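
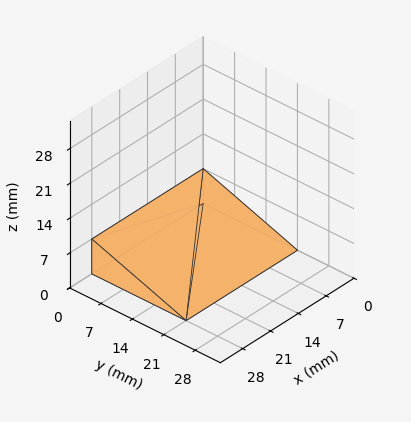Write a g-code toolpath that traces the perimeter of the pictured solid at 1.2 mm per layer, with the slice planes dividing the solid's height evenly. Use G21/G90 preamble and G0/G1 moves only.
Reading the render: the shape is a wedge (ramp): 28 × 21 mm base, rising to 7 mm along the y=0 edge and sloping linearly to z=0 at y=21 (dimensions read to the nearest mm from the axis ticks). For the g-code, the solid's height is divided into equal slices at the stated Δz and each level perimeter traced with G1 moves after a G0 lift.

; perimeter-only toolpath
G21 ; units = mm
G90 ; absolute positioning
G28 ; home
; layer 1
G0 Z1.2
G0 X0.0 Y0.0
G1 X28.0 Y0.0
G1 X28.0 Y17.5
G1 X0.0 Y17.5
G1 X0.0 Y0.0
; layer 2
G0 Z2.3
G0 X0.0 Y0.0
G1 X28.0 Y0.0
G1 X28.0 Y14.0
G1 X0.0 Y14.0
G1 X0.0 Y0.0
; layer 3
G0 Z3.5
G0 X0.0 Y0.0
G1 X28.0 Y0.0
G1 X28.0 Y10.5
G1 X0.0 Y10.5
G1 X0.0 Y0.0
; layer 4
G0 Z4.7
G0 X0.0 Y0.0
G1 X28.0 Y0.0
G1 X28.0 Y7.0
G1 X0.0 Y7.0
G1 X0.0 Y0.0
; layer 5
G0 Z5.8
G0 X0.0 Y0.0
G1 X28.0 Y0.0
G1 X28.0 Y3.5
G1 X0.0 Y3.5
G1 X0.0 Y0.0
M2 ; end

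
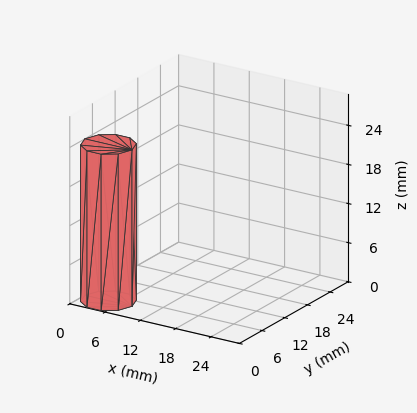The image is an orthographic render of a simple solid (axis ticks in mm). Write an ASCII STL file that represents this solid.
Reading the render: the shape is a regular 10-sided prism (a cylinder approximated with 10 flat sides), circumscribed radius ≈ 4 mm, height ≈ 24 mm (dimensions read to the nearest mm from the axis ticks). For the STL, each face is triangulated and given an outward normal.

solid part
  facet normal 0.0000 0.0000 -1.0000
    outer loop
      vertex 5.2 7.8 0.0
      vertex 7.2 6.4 0.0
      vertex 8.0 4.0 0.0
    endloop
  endfacet
  facet normal 0.0000 0.0000 -1.0000
    outer loop
      vertex 2.8 7.8 0.0
      vertex 5.2 7.8 0.0
      vertex 8.0 4.0 0.0
    endloop
  endfacet
  facet normal 0.0000 0.0000 -1.0000
    outer loop
      vertex 0.8 6.4 0.0
      vertex 2.8 7.8 0.0
      vertex 8.0 4.0 0.0
    endloop
  endfacet
  facet normal 0.0000 0.0000 -1.0000
    outer loop
      vertex 0.0 4.0 0.0
      vertex 0.8 6.4 0.0
      vertex 8.0 4.0 0.0
    endloop
  endfacet
  facet normal 0.0000 0.0000 -1.0000
    outer loop
      vertex 0.8 1.6 0.0
      vertex 0.0 4.0 0.0
      vertex 8.0 4.0 0.0
    endloop
  endfacet
  facet normal 0.0000 0.0000 -1.0000
    outer loop
      vertex 2.8 0.2 0.0
      vertex 0.8 1.6 0.0
      vertex 8.0 4.0 0.0
    endloop
  endfacet
  facet normal 0.0000 0.0000 -1.0000
    outer loop
      vertex 5.2 0.2 0.0
      vertex 2.8 0.2 0.0
      vertex 8.0 4.0 0.0
    endloop
  endfacet
  facet normal 0.0000 0.0000 -1.0000
    outer loop
      vertex 7.2 1.6 0.0
      vertex 5.2 0.2 0.0
      vertex 8.0 4.0 0.0
    endloop
  endfacet
  facet normal 0.0000 0.0000 1.0000
    outer loop
      vertex 8.0 4.0 24.0
      vertex 7.2 6.4 24.0
      vertex 5.2 7.8 24.0
    endloop
  endfacet
  facet normal 0.0000 0.0000 1.0000
    outer loop
      vertex 8.0 4.0 24.0
      vertex 5.2 7.8 24.0
      vertex 2.8 7.8 24.0
    endloop
  endfacet
  facet normal 0.0000 0.0000 1.0000
    outer loop
      vertex 8.0 4.0 24.0
      vertex 2.8 7.8 24.0
      vertex 0.8 6.4 24.0
    endloop
  endfacet
  facet normal 0.0000 0.0000 1.0000
    outer loop
      vertex 8.0 4.0 24.0
      vertex 0.8 6.4 24.0
      vertex 0.0 4.0 24.0
    endloop
  endfacet
  facet normal 0.0000 0.0000 1.0000
    outer loop
      vertex 8.0 4.0 24.0
      vertex 0.0 4.0 24.0
      vertex 0.8 1.6 24.0
    endloop
  endfacet
  facet normal 0.0000 0.0000 1.0000
    outer loop
      vertex 8.0 4.0 24.0
      vertex 0.8 1.6 24.0
      vertex 2.8 0.2 24.0
    endloop
  endfacet
  facet normal 0.0000 0.0000 1.0000
    outer loop
      vertex 8.0 4.0 24.0
      vertex 2.8 0.2 24.0
      vertex 5.2 0.2 24.0
    endloop
  endfacet
  facet normal 0.0000 0.0000 1.0000
    outer loop
      vertex 8.0 4.0 24.0
      vertex 5.2 0.2 24.0
      vertex 7.2 1.6 24.0
    endloop
  endfacet
  facet normal 0.9487 0.3162 0.0000
    outer loop
      vertex 8.0 4.0 0.0
      vertex 7.2 6.4 0.0
      vertex 7.2 6.4 24.0
    endloop
  endfacet
  facet normal 0.9487 0.3162 0.0000
    outer loop
      vertex 8.0 4.0 0.0
      vertex 7.2 6.4 24.0
      vertex 8.0 4.0 24.0
    endloop
  endfacet
  facet normal 0.5735 0.8192 0.0000
    outer loop
      vertex 7.2 6.4 0.0
      vertex 5.2 7.8 0.0
      vertex 5.2 7.8 24.0
    endloop
  endfacet
  facet normal 0.5735 0.8192 0.0000
    outer loop
      vertex 7.2 6.4 0.0
      vertex 5.2 7.8 24.0
      vertex 7.2 6.4 24.0
    endloop
  endfacet
  facet normal 0.0000 1.0000 0.0000
    outer loop
      vertex 5.2 7.8 0.0
      vertex 2.8 7.8 0.0
      vertex 2.8 7.8 24.0
    endloop
  endfacet
  facet normal 0.0000 1.0000 0.0000
    outer loop
      vertex 5.2 7.8 0.0
      vertex 2.8 7.8 24.0
      vertex 5.2 7.8 24.0
    endloop
  endfacet
  facet normal -0.5735 0.8192 0.0000
    outer loop
      vertex 2.8 7.8 0.0
      vertex 0.8 6.4 0.0
      vertex 0.8 6.4 24.0
    endloop
  endfacet
  facet normal -0.5735 0.8192 0.0000
    outer loop
      vertex 2.8 7.8 0.0
      vertex 0.8 6.4 24.0
      vertex 2.8 7.8 24.0
    endloop
  endfacet
  facet normal -0.9487 0.3162 0.0000
    outer loop
      vertex 0.8 6.4 0.0
      vertex 0.0 4.0 0.0
      vertex 0.0 4.0 24.0
    endloop
  endfacet
  facet normal -0.9487 0.3162 0.0000
    outer loop
      vertex 0.8 6.4 0.0
      vertex 0.0 4.0 24.0
      vertex 0.8 6.4 24.0
    endloop
  endfacet
  facet normal -0.9487 -0.3162 0.0000
    outer loop
      vertex 0.0 4.0 0.0
      vertex 0.8 1.6 0.0
      vertex 0.8 1.6 24.0
    endloop
  endfacet
  facet normal -0.9487 -0.3162 0.0000
    outer loop
      vertex 0.0 4.0 0.0
      vertex 0.8 1.6 24.0
      vertex 0.0 4.0 24.0
    endloop
  endfacet
  facet normal -0.5735 -0.8192 0.0000
    outer loop
      vertex 0.8 1.6 0.0
      vertex 2.8 0.2 0.0
      vertex 2.8 0.2 24.0
    endloop
  endfacet
  facet normal -0.5735 -0.8192 0.0000
    outer loop
      vertex 0.8 1.6 0.0
      vertex 2.8 0.2 24.0
      vertex 0.8 1.6 24.0
    endloop
  endfacet
  facet normal 0.0000 -1.0000 0.0000
    outer loop
      vertex 2.8 0.2 0.0
      vertex 5.2 0.2 0.0
      vertex 5.2 0.2 24.0
    endloop
  endfacet
  facet normal 0.0000 -1.0000 0.0000
    outer loop
      vertex 2.8 0.2 0.0
      vertex 5.2 0.2 24.0
      vertex 2.8 0.2 24.0
    endloop
  endfacet
  facet normal 0.5735 -0.8192 0.0000
    outer loop
      vertex 5.2 0.2 0.0
      vertex 7.2 1.6 0.0
      vertex 7.2 1.6 24.0
    endloop
  endfacet
  facet normal 0.5735 -0.8192 0.0000
    outer loop
      vertex 5.2 0.2 0.0
      vertex 7.2 1.6 24.0
      vertex 5.2 0.2 24.0
    endloop
  endfacet
  facet normal 0.9487 -0.3162 0.0000
    outer loop
      vertex 7.2 1.6 0.0
      vertex 8.0 4.0 0.0
      vertex 8.0 4.0 24.0
    endloop
  endfacet
  facet normal 0.9487 -0.3162 0.0000
    outer loop
      vertex 7.2 1.6 0.0
      vertex 8.0 4.0 24.0
      vertex 7.2 1.6 24.0
    endloop
  endfacet
endsolid part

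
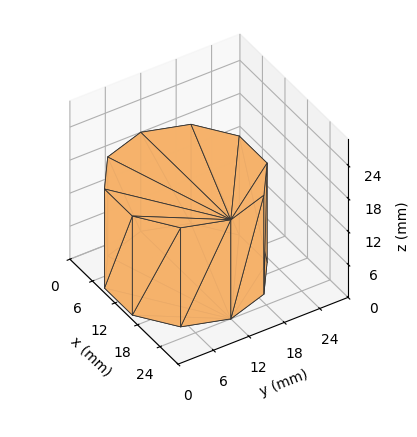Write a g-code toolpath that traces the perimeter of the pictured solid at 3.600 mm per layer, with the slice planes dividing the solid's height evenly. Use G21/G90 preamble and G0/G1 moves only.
Reading the render: the shape is a regular 10-sided prism (a cylinder approximated with 10 flat sides), circumscribed radius ≈ 12 mm, height ≈ 18 mm (dimensions read to the nearest mm from the axis ticks). For the g-code, the solid's height is divided into equal slices at the stated Δz and each level perimeter traced with G1 moves after a G0 lift.

; perimeter-only toolpath
G21 ; units = mm
G90 ; absolute positioning
G28 ; home
; layer 1
G0 Z3.600
G0 X24.000 Y12.000
G1 X21.708 Y19.053
G1 X15.708 Y23.413
G1 X8.292 Y23.413
G1 X2.292 Y19.053
G1 X0.000 Y12.000
G1 X2.292 Y4.947
G1 X8.292 Y0.587
G1 X15.708 Y0.587
G1 X21.708 Y4.947
G1 X24.000 Y12.000
; layer 2
G0 Z7.200
G0 X24.000 Y12.000
G1 X21.708 Y19.053
G1 X15.708 Y23.413
G1 X8.292 Y23.413
G1 X2.292 Y19.053
G1 X0.000 Y12.000
G1 X2.292 Y4.947
G1 X8.292 Y0.587
G1 X15.708 Y0.587
G1 X21.708 Y4.947
G1 X24.000 Y12.000
; layer 3
G0 Z10.800
G0 X24.000 Y12.000
G1 X21.708 Y19.053
G1 X15.708 Y23.413
G1 X8.292 Y23.413
G1 X2.292 Y19.053
G1 X0.000 Y12.000
G1 X2.292 Y4.947
G1 X8.292 Y0.587
G1 X15.708 Y0.587
G1 X21.708 Y4.947
G1 X24.000 Y12.000
; layer 4
G0 Z14.400
G0 X24.000 Y12.000
G1 X21.708 Y19.053
G1 X15.708 Y23.413
G1 X8.292 Y23.413
G1 X2.292 Y19.053
G1 X0.000 Y12.000
G1 X2.292 Y4.947
G1 X8.292 Y0.587
G1 X15.708 Y0.587
G1 X21.708 Y4.947
G1 X24.000 Y12.000
; layer 5
G0 Z18.000
G0 X24.000 Y12.000
G1 X21.708 Y19.053
G1 X15.708 Y23.413
G1 X8.292 Y23.413
G1 X2.292 Y19.053
G1 X0.000 Y12.000
G1 X2.292 Y4.947
G1 X8.292 Y0.587
G1 X15.708 Y0.587
G1 X21.708 Y4.947
G1 X24.000 Y12.000
M2 ; end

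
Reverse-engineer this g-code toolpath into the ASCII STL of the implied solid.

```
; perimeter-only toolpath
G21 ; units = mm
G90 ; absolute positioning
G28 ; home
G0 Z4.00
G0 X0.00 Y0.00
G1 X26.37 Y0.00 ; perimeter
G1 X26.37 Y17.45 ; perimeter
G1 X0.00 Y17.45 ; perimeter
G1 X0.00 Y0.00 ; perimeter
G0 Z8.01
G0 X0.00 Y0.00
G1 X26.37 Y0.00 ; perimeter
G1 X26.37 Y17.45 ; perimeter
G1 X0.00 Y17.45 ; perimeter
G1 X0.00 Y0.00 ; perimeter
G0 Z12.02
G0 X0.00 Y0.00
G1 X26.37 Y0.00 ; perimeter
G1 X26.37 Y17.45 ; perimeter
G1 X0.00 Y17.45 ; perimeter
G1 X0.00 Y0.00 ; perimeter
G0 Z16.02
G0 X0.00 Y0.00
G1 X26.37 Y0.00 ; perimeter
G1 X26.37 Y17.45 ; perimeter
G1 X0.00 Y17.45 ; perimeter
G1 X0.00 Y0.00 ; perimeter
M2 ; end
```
solid part
  facet normal 0.0000 0.0000 -1.0000
    outer loop
      vertex 26.37 17.45 0.00
      vertex 26.37 0.00 0.00
      vertex 0.00 0.00 0.00
    endloop
  endfacet
  facet normal 0.0000 0.0000 -1.0000
    outer loop
      vertex 0.00 17.45 0.00
      vertex 26.37 17.45 0.00
      vertex 0.00 0.00 0.00
    endloop
  endfacet
  facet normal 0.0000 0.0000 1.0000
    outer loop
      vertex 0.00 0.00 16.02
      vertex 26.37 0.00 16.02
      vertex 26.37 17.45 16.02
    endloop
  endfacet
  facet normal 0.0000 0.0000 1.0000
    outer loop
      vertex 0.00 0.00 16.02
      vertex 26.37 17.45 16.02
      vertex 0.00 17.45 16.02
    endloop
  endfacet
  facet normal 0.0000 -1.0000 0.0000
    outer loop
      vertex 0.00 0.00 0.00
      vertex 26.37 0.00 0.00
      vertex 26.37 0.00 16.02
    endloop
  endfacet
  facet normal 0.0000 -1.0000 0.0000
    outer loop
      vertex 0.00 0.00 0.00
      vertex 26.37 0.00 16.02
      vertex 0.00 0.00 16.02
    endloop
  endfacet
  facet normal 0.0000 1.0000 0.0000
    outer loop
      vertex 26.37 17.45 16.02
      vertex 26.37 17.45 0.00
      vertex 0.00 17.45 0.00
    endloop
  endfacet
  facet normal 0.0000 1.0000 0.0000
    outer loop
      vertex 0.00 17.45 16.02
      vertex 26.37 17.45 16.02
      vertex 0.00 17.45 0.00
    endloop
  endfacet
  facet normal -1.0000 0.0000 0.0000
    outer loop
      vertex 0.00 17.45 16.02
      vertex 0.00 17.45 0.00
      vertex 0.00 0.00 0.00
    endloop
  endfacet
  facet normal -1.0000 0.0000 0.0000
    outer loop
      vertex 0.00 0.00 16.02
      vertex 0.00 17.45 16.02
      vertex 0.00 0.00 0.00
    endloop
  endfacet
  facet normal 1.0000 0.0000 0.0000
    outer loop
      vertex 26.37 0.00 0.00
      vertex 26.37 17.45 0.00
      vertex 26.37 17.45 16.02
    endloop
  endfacet
  facet normal 1.0000 0.0000 0.0000
    outer loop
      vertex 26.37 0.00 0.00
      vertex 26.37 17.45 16.02
      vertex 26.37 0.00 16.02
    endloop
  endfacet
endsolid part

The G0 Z moves step by Δz≈4.00 mm. Every layer's G1 loop is the same polygon, so the solid is a straight extrusion of it from z=0 to z≈16. Closing with flat bottom and top caps and triangulating gives 12 facets — a rectangular box, roughly 26.4 × 17.4 mm footprint and 16 mm tall.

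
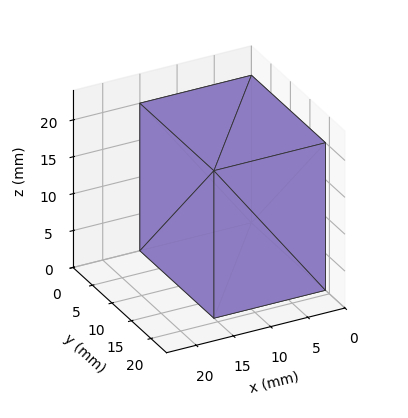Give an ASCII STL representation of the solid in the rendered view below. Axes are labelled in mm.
Reading the render: the shape is a rectangular box, roughly 15 × 19 mm footprint and 20 mm tall (dimensions read to the nearest mm from the axis ticks). For the STL, each face is triangulated and given an outward normal.

solid part
  facet normal 0.0000 0.0000 -1.0000
    outer loop
      vertex 15.000 19.000 0.000
      vertex 15.000 0.000 0.000
      vertex 0.000 0.000 0.000
    endloop
  endfacet
  facet normal 0.0000 0.0000 -1.0000
    outer loop
      vertex 0.000 19.000 0.000
      vertex 15.000 19.000 0.000
      vertex 0.000 0.000 0.000
    endloop
  endfacet
  facet normal 0.0000 0.0000 1.0000
    outer loop
      vertex 0.000 0.000 20.000
      vertex 15.000 0.000 20.000
      vertex 15.000 19.000 20.000
    endloop
  endfacet
  facet normal 0.0000 0.0000 1.0000
    outer loop
      vertex 0.000 0.000 20.000
      vertex 15.000 19.000 20.000
      vertex 0.000 19.000 20.000
    endloop
  endfacet
  facet normal 0.0000 -1.0000 0.0000
    outer loop
      vertex 0.000 0.000 0.000
      vertex 15.000 0.000 0.000
      vertex 15.000 0.000 20.000
    endloop
  endfacet
  facet normal 0.0000 -1.0000 0.0000
    outer loop
      vertex 0.000 0.000 0.000
      vertex 15.000 0.000 20.000
      vertex 0.000 0.000 20.000
    endloop
  endfacet
  facet normal 0.0000 1.0000 0.0000
    outer loop
      vertex 15.000 19.000 20.000
      vertex 15.000 19.000 0.000
      vertex 0.000 19.000 0.000
    endloop
  endfacet
  facet normal 0.0000 1.0000 0.0000
    outer loop
      vertex 0.000 19.000 20.000
      vertex 15.000 19.000 20.000
      vertex 0.000 19.000 0.000
    endloop
  endfacet
  facet normal -1.0000 0.0000 0.0000
    outer loop
      vertex 0.000 19.000 20.000
      vertex 0.000 19.000 0.000
      vertex 0.000 0.000 0.000
    endloop
  endfacet
  facet normal -1.0000 0.0000 0.0000
    outer loop
      vertex 0.000 0.000 20.000
      vertex 0.000 19.000 20.000
      vertex 0.000 0.000 0.000
    endloop
  endfacet
  facet normal 1.0000 0.0000 0.0000
    outer loop
      vertex 15.000 0.000 0.000
      vertex 15.000 19.000 0.000
      vertex 15.000 19.000 20.000
    endloop
  endfacet
  facet normal 1.0000 0.0000 0.0000
    outer loop
      vertex 15.000 0.000 0.000
      vertex 15.000 19.000 20.000
      vertex 15.000 0.000 20.000
    endloop
  endfacet
endsolid part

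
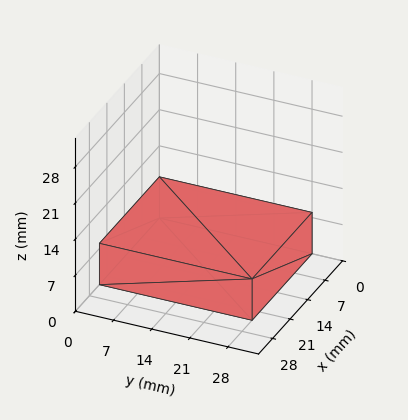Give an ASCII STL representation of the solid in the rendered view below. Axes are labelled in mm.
Reading the render: the shape is a rectangular box, roughly 24 × 28 mm footprint and 8 mm tall (dimensions read to the nearest mm from the axis ticks). For the STL, each face is triangulated and given an outward normal.

solid part
  facet normal 0.0000 0.0000 -1.0000
    outer loop
      vertex 24.00 28.00 0.00
      vertex 24.00 0.00 0.00
      vertex 0.00 0.00 0.00
    endloop
  endfacet
  facet normal 0.0000 0.0000 -1.0000
    outer loop
      vertex 0.00 28.00 0.00
      vertex 24.00 28.00 0.00
      vertex 0.00 0.00 0.00
    endloop
  endfacet
  facet normal 0.0000 0.0000 1.0000
    outer loop
      vertex 0.00 0.00 8.00
      vertex 24.00 0.00 8.00
      vertex 24.00 28.00 8.00
    endloop
  endfacet
  facet normal 0.0000 0.0000 1.0000
    outer loop
      vertex 0.00 0.00 8.00
      vertex 24.00 28.00 8.00
      vertex 0.00 28.00 8.00
    endloop
  endfacet
  facet normal 0.0000 -1.0000 0.0000
    outer loop
      vertex 0.00 0.00 0.00
      vertex 24.00 0.00 0.00
      vertex 24.00 0.00 8.00
    endloop
  endfacet
  facet normal 0.0000 -1.0000 0.0000
    outer loop
      vertex 0.00 0.00 0.00
      vertex 24.00 0.00 8.00
      vertex 0.00 0.00 8.00
    endloop
  endfacet
  facet normal 0.0000 1.0000 0.0000
    outer loop
      vertex 24.00 28.00 8.00
      vertex 24.00 28.00 0.00
      vertex 0.00 28.00 0.00
    endloop
  endfacet
  facet normal 0.0000 1.0000 0.0000
    outer loop
      vertex 0.00 28.00 8.00
      vertex 24.00 28.00 8.00
      vertex 0.00 28.00 0.00
    endloop
  endfacet
  facet normal -1.0000 0.0000 0.0000
    outer loop
      vertex 0.00 28.00 8.00
      vertex 0.00 28.00 0.00
      vertex 0.00 0.00 0.00
    endloop
  endfacet
  facet normal -1.0000 0.0000 0.0000
    outer loop
      vertex 0.00 0.00 8.00
      vertex 0.00 28.00 8.00
      vertex 0.00 0.00 0.00
    endloop
  endfacet
  facet normal 1.0000 0.0000 0.0000
    outer loop
      vertex 24.00 0.00 0.00
      vertex 24.00 28.00 0.00
      vertex 24.00 28.00 8.00
    endloop
  endfacet
  facet normal 1.0000 0.0000 0.0000
    outer loop
      vertex 24.00 0.00 0.00
      vertex 24.00 28.00 8.00
      vertex 24.00 0.00 8.00
    endloop
  endfacet
endsolid part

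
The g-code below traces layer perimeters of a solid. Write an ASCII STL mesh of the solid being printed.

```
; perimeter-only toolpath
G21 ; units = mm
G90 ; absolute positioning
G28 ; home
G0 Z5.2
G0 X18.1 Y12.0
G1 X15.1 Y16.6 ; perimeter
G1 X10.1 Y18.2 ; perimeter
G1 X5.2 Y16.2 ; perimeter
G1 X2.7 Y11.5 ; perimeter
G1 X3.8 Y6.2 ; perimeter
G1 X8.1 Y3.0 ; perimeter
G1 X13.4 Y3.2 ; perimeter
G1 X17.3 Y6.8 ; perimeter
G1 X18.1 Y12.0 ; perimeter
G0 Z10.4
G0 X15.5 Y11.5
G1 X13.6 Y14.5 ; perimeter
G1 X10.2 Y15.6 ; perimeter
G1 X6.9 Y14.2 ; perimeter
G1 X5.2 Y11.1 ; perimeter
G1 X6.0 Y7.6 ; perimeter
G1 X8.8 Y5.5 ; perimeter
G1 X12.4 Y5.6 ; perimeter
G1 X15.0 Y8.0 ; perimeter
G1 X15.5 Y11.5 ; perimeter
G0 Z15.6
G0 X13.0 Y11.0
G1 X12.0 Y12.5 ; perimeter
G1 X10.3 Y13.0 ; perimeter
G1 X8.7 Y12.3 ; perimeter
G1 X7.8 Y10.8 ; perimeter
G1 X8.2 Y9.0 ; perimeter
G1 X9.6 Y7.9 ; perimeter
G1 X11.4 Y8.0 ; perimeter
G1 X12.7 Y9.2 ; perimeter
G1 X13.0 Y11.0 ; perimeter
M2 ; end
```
solid part
  facet normal 0.0000 0.0000 -1.0000
    outer loop
      vertex 10.0 20.8 0.0
      vertex 16.7 18.6 0.0
      vertex 20.6 12.6 0.0
    endloop
  endfacet
  facet normal 0.0000 0.0000 -1.0000
    outer loop
      vertex 3.4 18.1 0.0
      vertex 10.0 20.8 0.0
      vertex 20.6 12.6 0.0
    endloop
  endfacet
  facet normal 0.0000 0.0000 -1.0000
    outer loop
      vertex 0.1 11.8 0.0
      vertex 3.4 18.1 0.0
      vertex 20.6 12.6 0.0
    endloop
  endfacet
  facet normal 0.0000 0.0000 -1.0000
    outer loop
      vertex 1.6 4.8 0.0
      vertex 0.1 11.8 0.0
      vertex 20.6 12.6 0.0
    endloop
  endfacet
  facet normal 0.0000 0.0000 -1.0000
    outer loop
      vertex 7.3 0.5 0.0
      vertex 1.6 4.8 0.0
      vertex 20.6 12.6 0.0
    endloop
  endfacet
  facet normal 0.0000 0.0000 -1.0000
    outer loop
      vertex 14.4 0.8 0.0
      vertex 7.3 0.5 0.0
      vertex 20.6 12.6 0.0
    endloop
  endfacet
  facet normal 0.0000 0.0000 -1.0000
    outer loop
      vertex 19.6 5.6 0.0
      vertex 14.4 0.8 0.0
      vertex 20.6 12.6 0.0
    endloop
  endfacet
  facet normal 0.7592 0.4935 0.4245
    outer loop
      vertex 20.6 12.6 0.0
      vertex 16.7 18.6 0.0
      vertex 10.4 10.4 20.8
    endloop
  endfacet
  facet normal 0.2824 0.8602 0.4247
    outer loop
      vertex 16.7 18.6 0.0
      vertex 10.0 20.8 0.0
      vertex 10.4 10.4 20.8
    endloop
  endfacet
  facet normal -0.3427 0.8376 0.4254
    outer loop
      vertex 10.0 20.8 0.0
      vertex 3.4 18.1 0.0
      vertex 10.4 10.4 20.8
    endloop
  endfacet
  facet normal -0.8017 0.4200 0.4253
    outer loop
      vertex 3.4 18.1 0.0
      vertex 0.1 11.8 0.0
      vertex 10.4 10.4 20.8
    endloop
  endfacet
  facet normal -0.8849 -0.1896 0.4254
    outer loop
      vertex 0.1 11.8 0.0
      vertex 1.6 4.8 0.0
      vertex 10.4 10.4 20.8
    endloop
  endfacet
  facet normal -0.5451 -0.7226 0.4252
    outer loop
      vertex 1.6 4.8 0.0
      vertex 7.3 0.5 0.0
      vertex 10.4 10.4 20.8
    endloop
  endfacet
  facet normal 0.0382 -0.9045 0.4248
    outer loop
      vertex 7.3 0.5 0.0
      vertex 14.4 0.8 0.0
      vertex 10.4 10.4 20.8
    endloop
  endfacet
  facet normal 0.6140 -0.6651 0.4250
    outer loop
      vertex 14.4 0.8 0.0
      vertex 19.6 5.6 0.0
      vertex 10.4 10.4 20.8
    endloop
  endfacet
  facet normal 0.8958 -0.1280 0.4257
    outer loop
      vertex 19.6 5.6 0.0
      vertex 20.6 12.6 0.0
      vertex 10.4 10.4 20.8
    endloop
  endfacet
endsolid part

The G0 Z moves step by Δz≈5.2 mm. The G1 loops shrink linearly with z, so the solid tapers from its base footprint up to z≈20.8. Closing with a flat bottom cap and the tapered top and triangulating gives 16 facets — a regular 9-sided pyramid, base circumscribed radius ≈ 10.4 mm, apex at z ≈ 20.8 mm.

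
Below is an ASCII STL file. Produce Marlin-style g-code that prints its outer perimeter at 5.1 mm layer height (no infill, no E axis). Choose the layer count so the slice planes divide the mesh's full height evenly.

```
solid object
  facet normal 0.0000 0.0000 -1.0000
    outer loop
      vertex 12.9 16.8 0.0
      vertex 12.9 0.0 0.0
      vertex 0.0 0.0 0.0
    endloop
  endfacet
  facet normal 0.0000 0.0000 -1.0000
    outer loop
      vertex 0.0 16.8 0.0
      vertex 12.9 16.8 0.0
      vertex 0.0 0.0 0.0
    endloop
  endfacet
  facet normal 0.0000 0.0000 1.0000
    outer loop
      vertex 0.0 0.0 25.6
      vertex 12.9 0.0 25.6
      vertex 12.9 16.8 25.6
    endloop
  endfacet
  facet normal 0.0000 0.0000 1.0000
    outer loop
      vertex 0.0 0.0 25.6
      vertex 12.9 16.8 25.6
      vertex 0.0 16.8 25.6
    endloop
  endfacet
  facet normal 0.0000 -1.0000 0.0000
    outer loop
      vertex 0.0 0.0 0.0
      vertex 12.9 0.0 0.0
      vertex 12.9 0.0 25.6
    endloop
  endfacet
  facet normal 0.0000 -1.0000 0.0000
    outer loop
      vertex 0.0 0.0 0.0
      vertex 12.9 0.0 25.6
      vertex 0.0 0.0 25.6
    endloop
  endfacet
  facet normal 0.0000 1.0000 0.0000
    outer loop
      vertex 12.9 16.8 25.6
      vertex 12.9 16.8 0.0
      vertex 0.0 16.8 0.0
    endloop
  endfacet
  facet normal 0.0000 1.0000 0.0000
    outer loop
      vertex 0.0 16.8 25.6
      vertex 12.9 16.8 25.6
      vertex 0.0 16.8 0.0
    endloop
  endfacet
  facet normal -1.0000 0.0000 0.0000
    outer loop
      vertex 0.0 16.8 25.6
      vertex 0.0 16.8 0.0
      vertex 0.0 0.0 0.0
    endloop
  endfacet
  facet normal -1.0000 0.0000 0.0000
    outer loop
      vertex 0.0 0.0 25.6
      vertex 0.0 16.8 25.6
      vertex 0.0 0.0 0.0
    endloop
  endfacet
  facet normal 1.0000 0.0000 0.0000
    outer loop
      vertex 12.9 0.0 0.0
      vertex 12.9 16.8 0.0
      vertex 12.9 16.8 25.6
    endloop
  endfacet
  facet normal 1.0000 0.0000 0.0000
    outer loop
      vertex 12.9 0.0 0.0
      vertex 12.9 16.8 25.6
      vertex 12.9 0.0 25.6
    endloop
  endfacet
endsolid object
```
; perimeter-only toolpath
G21 ; units = mm
G90 ; absolute positioning
G28 ; home
; layer 1
G0 Z5.1
G0 X0.0 Y0.0
G1 X12.9 Y0.0
G1 X12.9 Y16.8
G1 X0.0 Y16.8
G1 X0.0 Y0.0
; layer 2
G0 Z10.2
G0 X0.0 Y0.0
G1 X12.9 Y0.0
G1 X12.9 Y16.8
G1 X0.0 Y16.8
G1 X0.0 Y0.0
; layer 3
G0 Z15.4
G0 X0.0 Y0.0
G1 X12.9 Y0.0
G1 X12.9 Y16.8
G1 X0.0 Y16.8
G1 X0.0 Y0.0
; layer 4
G0 Z20.5
G0 X0.0 Y0.0
G1 X12.9 Y0.0
G1 X12.9 Y16.8
G1 X0.0 Y16.8
G1 X0.0 Y0.0
; layer 5
G0 Z25.6
G0 X0.0 Y0.0
G1 X12.9 Y0.0
G1 X12.9 Y16.8
G1 X0.0 Y16.8
G1 X0.0 Y0.0
M2 ; end

The solid is a rectangular box, roughly 12.9 × 16.8 mm footprint and 25.6 mm tall. Slicing at Δz = 5.1 mm — 5 equal slices spanning the solid's height, so layer i sits at z = i·h/5 — gives 5 non-empty perimeters. Each is a 4-segment closed polygon; G0 lifts to the layer z and rapids to the start vertex, then G1 traces the edges.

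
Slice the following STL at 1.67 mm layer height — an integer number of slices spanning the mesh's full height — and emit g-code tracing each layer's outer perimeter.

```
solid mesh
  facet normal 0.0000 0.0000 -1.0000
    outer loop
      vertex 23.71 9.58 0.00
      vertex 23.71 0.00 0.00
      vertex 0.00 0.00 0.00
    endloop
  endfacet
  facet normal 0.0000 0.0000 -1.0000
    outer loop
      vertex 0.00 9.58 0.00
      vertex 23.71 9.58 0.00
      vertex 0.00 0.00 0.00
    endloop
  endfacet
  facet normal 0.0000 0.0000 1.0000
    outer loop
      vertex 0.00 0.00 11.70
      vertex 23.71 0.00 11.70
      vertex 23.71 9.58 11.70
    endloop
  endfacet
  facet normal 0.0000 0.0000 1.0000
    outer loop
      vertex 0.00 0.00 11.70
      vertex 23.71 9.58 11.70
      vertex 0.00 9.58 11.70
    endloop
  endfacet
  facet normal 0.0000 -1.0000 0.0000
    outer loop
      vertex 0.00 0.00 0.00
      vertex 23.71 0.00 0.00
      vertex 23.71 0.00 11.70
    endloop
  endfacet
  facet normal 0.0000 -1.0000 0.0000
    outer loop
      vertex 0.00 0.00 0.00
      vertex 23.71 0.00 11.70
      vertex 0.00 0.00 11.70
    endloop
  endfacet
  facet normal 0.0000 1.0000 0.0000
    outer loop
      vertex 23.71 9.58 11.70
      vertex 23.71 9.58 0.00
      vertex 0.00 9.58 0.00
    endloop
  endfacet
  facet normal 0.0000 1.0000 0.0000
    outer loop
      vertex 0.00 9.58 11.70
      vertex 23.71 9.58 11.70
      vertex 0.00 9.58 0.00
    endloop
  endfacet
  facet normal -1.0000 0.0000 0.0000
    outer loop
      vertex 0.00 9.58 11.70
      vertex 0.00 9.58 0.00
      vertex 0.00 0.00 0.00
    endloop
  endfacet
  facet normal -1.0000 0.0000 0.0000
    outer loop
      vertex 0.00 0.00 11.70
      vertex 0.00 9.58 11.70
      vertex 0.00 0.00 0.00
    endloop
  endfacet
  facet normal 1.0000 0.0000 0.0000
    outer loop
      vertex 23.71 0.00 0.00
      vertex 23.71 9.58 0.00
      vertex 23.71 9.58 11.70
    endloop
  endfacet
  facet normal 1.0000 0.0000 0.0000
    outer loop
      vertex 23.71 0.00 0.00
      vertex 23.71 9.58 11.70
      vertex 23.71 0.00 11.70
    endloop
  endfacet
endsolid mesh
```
; perimeter-only toolpath
G21 ; units = mm
G90 ; absolute positioning
G28 ; home
; layer 1
G0 Z1.67
G0 X0.00 Y0.00
G1 X23.71 Y0.00
G1 X23.71 Y9.58
G1 X0.00 Y9.58
G1 X0.00 Y0.00
; layer 2
G0 Z3.34
G0 X0.00 Y0.00
G1 X23.71 Y0.00
G1 X23.71 Y9.58
G1 X0.00 Y9.58
G1 X0.00 Y0.00
; layer 3
G0 Z5.01
G0 X0.00 Y0.00
G1 X23.71 Y0.00
G1 X23.71 Y9.58
G1 X0.00 Y9.58
G1 X0.00 Y0.00
; layer 4
G0 Z6.69
G0 X0.00 Y0.00
G1 X23.71 Y0.00
G1 X23.71 Y9.58
G1 X0.00 Y9.58
G1 X0.00 Y0.00
; layer 5
G0 Z8.36
G0 X0.00 Y0.00
G1 X23.71 Y0.00
G1 X23.71 Y9.58
G1 X0.00 Y9.58
G1 X0.00 Y0.00
; layer 6
G0 Z10.03
G0 X0.00 Y0.00
G1 X23.71 Y0.00
G1 X23.71 Y9.58
G1 X0.00 Y9.58
G1 X0.00 Y0.00
; layer 7
G0 Z11.70
G0 X0.00 Y0.00
G1 X23.71 Y0.00
G1 X23.71 Y9.58
G1 X0.00 Y9.58
G1 X0.00 Y0.00
M2 ; end

The solid is a rectangular box, roughly 23.7 × 9.58 mm footprint and 11.7 mm tall. Slicing at Δz = 1.67 mm — 7 equal slices spanning the solid's height, so layer i sits at z = i·h/7 — gives 7 non-empty perimeters. Each is a 4-segment closed polygon; G0 lifts to the layer z and rapids to the start vertex, then G1 traces the edges.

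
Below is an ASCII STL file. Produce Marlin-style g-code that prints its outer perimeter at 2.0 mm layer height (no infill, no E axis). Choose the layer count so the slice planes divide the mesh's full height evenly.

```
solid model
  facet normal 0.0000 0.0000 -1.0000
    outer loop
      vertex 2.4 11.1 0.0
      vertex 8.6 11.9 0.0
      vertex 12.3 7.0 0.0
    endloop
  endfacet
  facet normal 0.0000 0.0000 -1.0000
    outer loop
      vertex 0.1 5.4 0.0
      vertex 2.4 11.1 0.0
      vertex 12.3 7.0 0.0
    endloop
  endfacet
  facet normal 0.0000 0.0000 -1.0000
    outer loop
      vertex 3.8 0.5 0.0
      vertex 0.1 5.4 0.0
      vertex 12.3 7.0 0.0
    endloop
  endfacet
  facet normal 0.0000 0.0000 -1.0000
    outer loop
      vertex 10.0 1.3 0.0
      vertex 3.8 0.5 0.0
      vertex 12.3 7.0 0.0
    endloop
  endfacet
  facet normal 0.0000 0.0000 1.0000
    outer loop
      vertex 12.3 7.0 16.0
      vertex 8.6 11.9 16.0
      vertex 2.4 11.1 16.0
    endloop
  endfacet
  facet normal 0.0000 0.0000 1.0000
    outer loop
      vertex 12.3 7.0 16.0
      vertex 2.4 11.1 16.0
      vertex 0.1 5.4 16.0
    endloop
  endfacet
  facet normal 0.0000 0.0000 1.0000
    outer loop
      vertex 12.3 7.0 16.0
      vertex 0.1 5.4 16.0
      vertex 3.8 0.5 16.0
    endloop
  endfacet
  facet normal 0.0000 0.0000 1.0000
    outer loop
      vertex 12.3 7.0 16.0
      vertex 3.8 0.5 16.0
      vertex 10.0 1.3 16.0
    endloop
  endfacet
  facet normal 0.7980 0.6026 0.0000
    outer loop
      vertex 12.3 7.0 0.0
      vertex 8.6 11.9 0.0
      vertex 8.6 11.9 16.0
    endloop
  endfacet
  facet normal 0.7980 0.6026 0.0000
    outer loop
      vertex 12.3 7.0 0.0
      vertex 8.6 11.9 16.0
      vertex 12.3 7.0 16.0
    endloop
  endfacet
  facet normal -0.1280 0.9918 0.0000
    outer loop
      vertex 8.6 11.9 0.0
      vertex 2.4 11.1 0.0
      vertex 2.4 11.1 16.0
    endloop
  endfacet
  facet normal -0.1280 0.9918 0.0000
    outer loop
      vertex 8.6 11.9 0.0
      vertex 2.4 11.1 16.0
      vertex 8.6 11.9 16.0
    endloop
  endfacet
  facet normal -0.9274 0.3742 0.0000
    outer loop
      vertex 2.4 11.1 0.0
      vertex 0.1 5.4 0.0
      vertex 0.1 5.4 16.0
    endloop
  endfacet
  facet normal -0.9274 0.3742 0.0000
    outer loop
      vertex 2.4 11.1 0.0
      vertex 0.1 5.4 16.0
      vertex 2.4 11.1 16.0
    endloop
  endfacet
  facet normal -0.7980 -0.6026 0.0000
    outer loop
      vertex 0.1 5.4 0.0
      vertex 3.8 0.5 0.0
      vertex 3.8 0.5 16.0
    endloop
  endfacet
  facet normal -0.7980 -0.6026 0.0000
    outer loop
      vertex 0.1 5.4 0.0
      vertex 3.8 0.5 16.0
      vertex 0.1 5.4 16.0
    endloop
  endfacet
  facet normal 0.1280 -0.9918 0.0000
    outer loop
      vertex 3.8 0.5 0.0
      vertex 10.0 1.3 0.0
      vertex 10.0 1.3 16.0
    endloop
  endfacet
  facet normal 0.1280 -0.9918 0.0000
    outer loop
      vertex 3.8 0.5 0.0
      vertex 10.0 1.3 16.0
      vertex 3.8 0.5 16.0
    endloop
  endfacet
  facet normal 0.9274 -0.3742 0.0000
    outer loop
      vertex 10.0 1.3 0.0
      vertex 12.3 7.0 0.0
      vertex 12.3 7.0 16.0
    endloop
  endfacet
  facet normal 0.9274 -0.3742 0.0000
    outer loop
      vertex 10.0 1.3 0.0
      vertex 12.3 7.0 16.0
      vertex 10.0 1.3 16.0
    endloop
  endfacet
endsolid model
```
; perimeter-only toolpath
G21 ; units = mm
G90 ; absolute positioning
G28 ; home
; layer 1
G0 Z2.0
G0 X12.3 Y7.0
G1 X8.6 Y11.9
G1 X2.4 Y11.1
G1 X0.1 Y5.4
G1 X3.8 Y0.5
G1 X10.0 Y1.3
G1 X12.3 Y7.0
; layer 2
G0 Z4.0
G0 X12.3 Y7.0
G1 X8.6 Y11.9
G1 X2.4 Y11.1
G1 X0.1 Y5.4
G1 X3.8 Y0.5
G1 X10.0 Y1.3
G1 X12.3 Y7.0
; layer 3
G0 Z6.0
G0 X12.3 Y7.0
G1 X8.6 Y11.9
G1 X2.4 Y11.1
G1 X0.1 Y5.4
G1 X3.8 Y0.5
G1 X10.0 Y1.3
G1 X12.3 Y7.0
; layer 4
G0 Z8.0
G0 X12.3 Y7.0
G1 X8.6 Y11.9
G1 X2.4 Y11.1
G1 X0.1 Y5.4
G1 X3.8 Y0.5
G1 X10.0 Y1.3
G1 X12.3 Y7.0
; layer 5
G0 Z10.0
G0 X12.3 Y7.0
G1 X8.6 Y11.9
G1 X2.4 Y11.1
G1 X0.1 Y5.4
G1 X3.8 Y0.5
G1 X10.0 Y1.3
G1 X12.3 Y7.0
; layer 6
G0 Z12.0
G0 X12.3 Y7.0
G1 X8.6 Y11.9
G1 X2.4 Y11.1
G1 X0.1 Y5.4
G1 X3.8 Y0.5
G1 X10.0 Y1.3
G1 X12.3 Y7.0
; layer 7
G0 Z14.0
G0 X12.3 Y7.0
G1 X8.6 Y11.9
G1 X2.4 Y11.1
G1 X0.1 Y5.4
G1 X3.8 Y0.5
G1 X10.0 Y1.3
G1 X12.3 Y7.0
; layer 8
G0 Z16.0
G0 X12.3 Y7.0
G1 X8.6 Y11.9
G1 X2.4 Y11.1
G1 X0.1 Y5.4
G1 X3.8 Y0.5
G1 X10.0 Y1.3
G1 X12.3 Y7.0
M2 ; end

The solid is a regular 6-sided prism (a cylinder approximated with 6 flat sides), circumscribed radius ≈ 6.2 mm, height ≈ 16 mm. Slicing at Δz = 2.0 mm — 8 equal slices spanning the solid's height, so layer i sits at z = i·h/8 — gives 8 non-empty perimeters. Each is a 6-segment closed polygon; G0 lifts to the layer z and rapids to the start vertex, then G1 traces the edges.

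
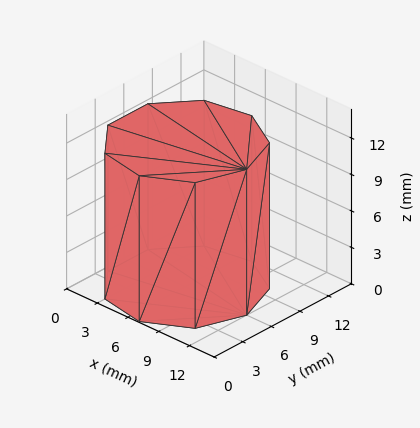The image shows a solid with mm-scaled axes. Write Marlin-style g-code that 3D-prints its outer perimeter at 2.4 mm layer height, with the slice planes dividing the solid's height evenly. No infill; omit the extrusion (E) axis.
Reading the render: the shape is a regular 9-sided prism (a cylinder approximated with 9 flat sides), circumscribed radius ≈ 6 mm, height ≈ 12 mm (dimensions read to the nearest mm from the axis ticks). For the g-code, the solid's height is divided into equal slices at the stated Δz and each level perimeter traced with G1 moves after a G0 lift.

; perimeter-only toolpath
G21 ; units = mm
G90 ; absolute positioning
G28 ; home
; layer 1
G0 Z2.4
G0 X12.0 Y6.0
G1 X10.6 Y9.9
G1 X7.0 Y11.9
G1 X3.0 Y11.2
G1 X0.4 Y8.1
G1 X0.4 Y3.9
G1 X3.0 Y0.8
G1 X7.0 Y0.1
G1 X10.6 Y2.1
G1 X12.0 Y6.0
; layer 2
G0 Z4.8
G0 X12.0 Y6.0
G1 X10.6 Y9.9
G1 X7.0 Y11.9
G1 X3.0 Y11.2
G1 X0.4 Y8.1
G1 X0.4 Y3.9
G1 X3.0 Y0.8
G1 X7.0 Y0.1
G1 X10.6 Y2.1
G1 X12.0 Y6.0
; layer 3
G0 Z7.2
G0 X12.0 Y6.0
G1 X10.6 Y9.9
G1 X7.0 Y11.9
G1 X3.0 Y11.2
G1 X0.4 Y8.1
G1 X0.4 Y3.9
G1 X3.0 Y0.8
G1 X7.0 Y0.1
G1 X10.6 Y2.1
G1 X12.0 Y6.0
; layer 4
G0 Z9.6
G0 X12.0 Y6.0
G1 X10.6 Y9.9
G1 X7.0 Y11.9
G1 X3.0 Y11.2
G1 X0.4 Y8.1
G1 X0.4 Y3.9
G1 X3.0 Y0.8
G1 X7.0 Y0.1
G1 X10.6 Y2.1
G1 X12.0 Y6.0
; layer 5
G0 Z12.0
G0 X12.0 Y6.0
G1 X10.6 Y9.9
G1 X7.0 Y11.9
G1 X3.0 Y11.2
G1 X0.4 Y8.1
G1 X0.4 Y3.9
G1 X3.0 Y0.8
G1 X7.0 Y0.1
G1 X10.6 Y2.1
G1 X12.0 Y6.0
M2 ; end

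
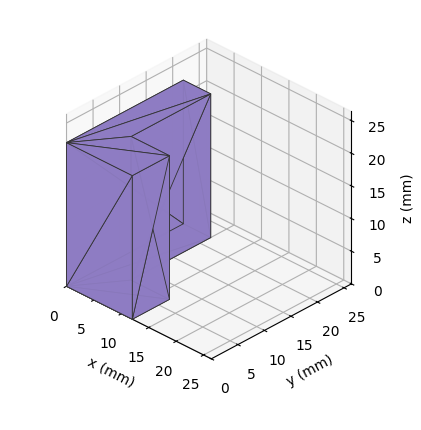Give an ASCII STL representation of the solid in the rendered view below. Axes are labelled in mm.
Reading the render: the shape is an L-shaped prism: outer 12 × 22 mm, arm thicknesses ≈ 7 mm (horizontal) and 5 mm (vertical), extruded 22 mm in z (dimensions read to the nearest mm from the axis ticks). For the STL, each face is triangulated and given an outward normal.

solid part
  facet normal 0.0000 0.0000 -1.0000
    outer loop
      vertex 12.0 7.0 0.0
      vertex 12.0 0.0 0.0
      vertex 0.0 0.0 0.0
    endloop
  endfacet
  facet normal 0.0000 0.0000 -1.0000
    outer loop
      vertex 5.0 7.0 0.0
      vertex 12.0 7.0 0.0
      vertex 0.0 0.0 0.0
    endloop
  endfacet
  facet normal 0.0000 0.0000 -1.0000
    outer loop
      vertex 5.0 22.0 0.0
      vertex 5.0 7.0 0.0
      vertex 0.0 0.0 0.0
    endloop
  endfacet
  facet normal 0.0000 0.0000 -1.0000
    outer loop
      vertex 0.0 22.0 0.0
      vertex 5.0 22.0 0.0
      vertex 0.0 0.0 0.0
    endloop
  endfacet
  facet normal 0.0000 0.0000 1.0000
    outer loop
      vertex 0.0 0.0 22.0
      vertex 12.0 0.0 22.0
      vertex 12.0 7.0 22.0
    endloop
  endfacet
  facet normal 0.0000 0.0000 1.0000
    outer loop
      vertex 0.0 0.0 22.0
      vertex 12.0 7.0 22.0
      vertex 5.0 7.0 22.0
    endloop
  endfacet
  facet normal 0.0000 0.0000 1.0000
    outer loop
      vertex 0.0 0.0 22.0
      vertex 5.0 7.0 22.0
      vertex 5.0 22.0 22.0
    endloop
  endfacet
  facet normal 0.0000 0.0000 1.0000
    outer loop
      vertex 0.0 0.0 22.0
      vertex 5.0 22.0 22.0
      vertex 0.0 22.0 22.0
    endloop
  endfacet
  facet normal 0.0000 -1.0000 0.0000
    outer loop
      vertex 0.0 0.0 0.0
      vertex 12.0 0.0 0.0
      vertex 12.0 0.0 22.0
    endloop
  endfacet
  facet normal 0.0000 -1.0000 0.0000
    outer loop
      vertex 0.0 0.0 0.0
      vertex 12.0 0.0 22.0
      vertex 0.0 0.0 22.0
    endloop
  endfacet
  facet normal 1.0000 0.0000 0.0000
    outer loop
      vertex 12.0 0.0 0.0
      vertex 12.0 7.0 0.0
      vertex 12.0 7.0 22.0
    endloop
  endfacet
  facet normal 1.0000 0.0000 0.0000
    outer loop
      vertex 12.0 0.0 0.0
      vertex 12.0 7.0 22.0
      vertex 12.0 0.0 22.0
    endloop
  endfacet
  facet normal 0.0000 1.0000 0.0000
    outer loop
      vertex 12.0 7.0 0.0
      vertex 5.0 7.0 0.0
      vertex 5.0 7.0 22.0
    endloop
  endfacet
  facet normal 0.0000 1.0000 0.0000
    outer loop
      vertex 12.0 7.0 0.0
      vertex 5.0 7.0 22.0
      vertex 12.0 7.0 22.0
    endloop
  endfacet
  facet normal 1.0000 0.0000 0.0000
    outer loop
      vertex 5.0 7.0 0.0
      vertex 5.0 22.0 0.0
      vertex 5.0 22.0 22.0
    endloop
  endfacet
  facet normal 1.0000 0.0000 0.0000
    outer loop
      vertex 5.0 7.0 0.0
      vertex 5.0 22.0 22.0
      vertex 5.0 7.0 22.0
    endloop
  endfacet
  facet normal 0.0000 1.0000 0.0000
    outer loop
      vertex 5.0 22.0 0.0
      vertex 0.0 22.0 0.0
      vertex 0.0 22.0 22.0
    endloop
  endfacet
  facet normal 0.0000 1.0000 0.0000
    outer loop
      vertex 5.0 22.0 0.0
      vertex 0.0 22.0 22.0
      vertex 5.0 22.0 22.0
    endloop
  endfacet
  facet normal -1.0000 0.0000 0.0000
    outer loop
      vertex 0.0 22.0 0.0
      vertex 0.0 0.0 0.0
      vertex 0.0 0.0 22.0
    endloop
  endfacet
  facet normal -1.0000 0.0000 0.0000
    outer loop
      vertex 0.0 22.0 0.0
      vertex 0.0 0.0 22.0
      vertex 0.0 22.0 22.0
    endloop
  endfacet
endsolid part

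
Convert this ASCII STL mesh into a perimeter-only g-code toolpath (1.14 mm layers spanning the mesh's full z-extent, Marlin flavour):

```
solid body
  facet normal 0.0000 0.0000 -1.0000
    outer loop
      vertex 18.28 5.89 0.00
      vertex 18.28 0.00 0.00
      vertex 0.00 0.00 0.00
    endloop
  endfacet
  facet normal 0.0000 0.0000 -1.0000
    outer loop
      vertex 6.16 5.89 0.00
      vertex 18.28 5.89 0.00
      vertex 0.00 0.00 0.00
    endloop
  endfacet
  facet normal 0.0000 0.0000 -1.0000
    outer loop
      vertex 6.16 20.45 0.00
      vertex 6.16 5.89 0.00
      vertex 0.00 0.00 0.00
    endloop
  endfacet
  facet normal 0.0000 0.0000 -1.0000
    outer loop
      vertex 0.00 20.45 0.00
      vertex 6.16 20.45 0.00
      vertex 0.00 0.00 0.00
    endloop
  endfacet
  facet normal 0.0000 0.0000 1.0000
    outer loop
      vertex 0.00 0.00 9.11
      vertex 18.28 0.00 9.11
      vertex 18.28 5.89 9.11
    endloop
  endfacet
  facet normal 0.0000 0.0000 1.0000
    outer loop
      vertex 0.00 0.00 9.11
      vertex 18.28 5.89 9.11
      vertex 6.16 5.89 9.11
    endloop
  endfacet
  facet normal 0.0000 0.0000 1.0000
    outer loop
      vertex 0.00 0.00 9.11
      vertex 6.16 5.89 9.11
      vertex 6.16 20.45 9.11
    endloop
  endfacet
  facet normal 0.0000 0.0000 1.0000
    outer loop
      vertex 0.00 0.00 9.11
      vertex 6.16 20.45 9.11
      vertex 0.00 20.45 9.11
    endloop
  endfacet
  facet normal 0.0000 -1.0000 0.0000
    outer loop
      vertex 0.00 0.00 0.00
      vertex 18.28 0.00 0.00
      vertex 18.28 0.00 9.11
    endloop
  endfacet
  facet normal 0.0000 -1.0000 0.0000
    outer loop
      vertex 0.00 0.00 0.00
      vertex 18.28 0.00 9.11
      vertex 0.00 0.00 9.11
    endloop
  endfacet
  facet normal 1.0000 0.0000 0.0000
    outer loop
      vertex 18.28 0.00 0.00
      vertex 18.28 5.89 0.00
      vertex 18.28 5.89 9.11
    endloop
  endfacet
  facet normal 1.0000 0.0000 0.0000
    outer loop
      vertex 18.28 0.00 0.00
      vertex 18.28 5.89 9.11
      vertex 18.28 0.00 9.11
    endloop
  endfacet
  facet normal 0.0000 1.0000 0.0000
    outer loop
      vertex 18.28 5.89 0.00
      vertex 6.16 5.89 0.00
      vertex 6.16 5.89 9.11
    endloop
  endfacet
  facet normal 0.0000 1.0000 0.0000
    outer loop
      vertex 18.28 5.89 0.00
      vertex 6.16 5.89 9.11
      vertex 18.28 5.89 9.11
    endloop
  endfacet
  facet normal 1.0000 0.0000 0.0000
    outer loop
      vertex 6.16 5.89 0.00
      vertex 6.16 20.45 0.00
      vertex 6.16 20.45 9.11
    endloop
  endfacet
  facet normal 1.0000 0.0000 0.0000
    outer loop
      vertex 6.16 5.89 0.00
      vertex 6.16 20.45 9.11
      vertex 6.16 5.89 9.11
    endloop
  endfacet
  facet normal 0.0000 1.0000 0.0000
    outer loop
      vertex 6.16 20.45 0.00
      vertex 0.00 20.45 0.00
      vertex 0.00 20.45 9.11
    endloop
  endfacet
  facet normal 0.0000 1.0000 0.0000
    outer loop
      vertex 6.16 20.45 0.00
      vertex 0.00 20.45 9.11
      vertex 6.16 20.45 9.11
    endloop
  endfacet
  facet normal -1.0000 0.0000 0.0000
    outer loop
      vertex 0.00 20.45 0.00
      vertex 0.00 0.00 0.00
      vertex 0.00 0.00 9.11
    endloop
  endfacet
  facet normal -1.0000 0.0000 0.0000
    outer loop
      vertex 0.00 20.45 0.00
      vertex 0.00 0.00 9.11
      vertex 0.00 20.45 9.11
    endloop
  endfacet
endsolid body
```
; perimeter-only toolpath
G21 ; units = mm
G90 ; absolute positioning
G28 ; home
; layer 1
G0 Z1.14
G0 X0.00 Y0.00
G1 X18.28 Y0.00
G1 X18.28 Y5.89
G1 X6.16 Y5.89
G1 X6.16 Y20.45
G1 X0.00 Y20.45
G1 X0.00 Y0.00
; layer 2
G0 Z2.28
G0 X0.00 Y0.00
G1 X18.28 Y0.00
G1 X18.28 Y5.89
G1 X6.16 Y5.89
G1 X6.16 Y20.45
G1 X0.00 Y20.45
G1 X0.00 Y0.00
; layer 3
G0 Z3.42
G0 X0.00 Y0.00
G1 X18.28 Y0.00
G1 X18.28 Y5.89
G1 X6.16 Y5.89
G1 X6.16 Y20.45
G1 X0.00 Y20.45
G1 X0.00 Y0.00
; layer 4
G0 Z4.55
G0 X0.00 Y0.00
G1 X18.28 Y0.00
G1 X18.28 Y5.89
G1 X6.16 Y5.89
G1 X6.16 Y20.45
G1 X0.00 Y20.45
G1 X0.00 Y0.00
; layer 5
G0 Z5.69
G0 X0.00 Y0.00
G1 X18.28 Y0.00
G1 X18.28 Y5.89
G1 X6.16 Y5.89
G1 X6.16 Y20.45
G1 X0.00 Y20.45
G1 X0.00 Y0.00
; layer 6
G0 Z6.83
G0 X0.00 Y0.00
G1 X18.28 Y0.00
G1 X18.28 Y5.89
G1 X6.16 Y5.89
G1 X6.16 Y20.45
G1 X0.00 Y20.45
G1 X0.00 Y0.00
; layer 7
G0 Z7.97
G0 X0.00 Y0.00
G1 X18.28 Y0.00
G1 X18.28 Y5.89
G1 X6.16 Y5.89
G1 X6.16 Y20.45
G1 X0.00 Y20.45
G1 X0.00 Y0.00
; layer 8
G0 Z9.11
G0 X0.00 Y0.00
G1 X18.28 Y0.00
G1 X18.28 Y5.89
G1 X6.16 Y5.89
G1 X6.16 Y20.45
G1 X0.00 Y20.45
G1 X0.00 Y0.00
M2 ; end

The solid is an L-shaped prism: outer 18.3 × 20.4 mm, arm thicknesses ≈ 5.89 mm (horizontal) and 6.16 mm (vertical), extruded 9.11 mm in z. Slicing at Δz = 1.14 mm — 8 equal slices spanning the solid's height, so layer i sits at z = i·h/8 — gives 8 non-empty perimeters. Each is a 6-segment closed polygon; G0 lifts to the layer z and rapids to the start vertex, then G1 traces the edges.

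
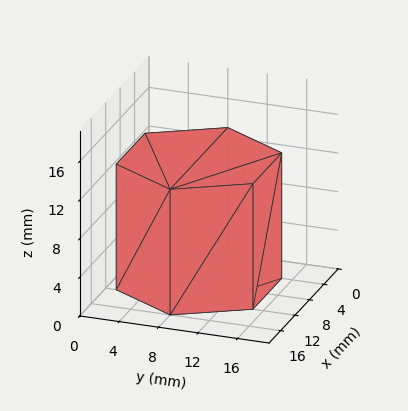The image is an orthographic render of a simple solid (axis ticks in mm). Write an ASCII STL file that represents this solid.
Reading the render: the shape is a regular 6-sided prism (a cylinder approximated with 6 flat sides), circumscribed radius ≈ 8 mm, height ≈ 13 mm (dimensions read to the nearest mm from the axis ticks). For the STL, each face is triangulated and given an outward normal.

solid part
  facet normal 0.0000 0.0000 -1.0000
    outer loop
      vertex 4.00 14.93 0.00
      vertex 12.00 14.93 0.00
      vertex 16.00 8.00 0.00
    endloop
  endfacet
  facet normal 0.0000 0.0000 -1.0000
    outer loop
      vertex 0.00 8.00 0.00
      vertex 4.00 14.93 0.00
      vertex 16.00 8.00 0.00
    endloop
  endfacet
  facet normal 0.0000 0.0000 -1.0000
    outer loop
      vertex 4.00 1.07 0.00
      vertex 0.00 8.00 0.00
      vertex 16.00 8.00 0.00
    endloop
  endfacet
  facet normal 0.0000 0.0000 -1.0000
    outer loop
      vertex 12.00 1.07 0.00
      vertex 4.00 1.07 0.00
      vertex 16.00 8.00 0.00
    endloop
  endfacet
  facet normal 0.0000 0.0000 1.0000
    outer loop
      vertex 16.00 8.00 13.00
      vertex 12.00 14.93 13.00
      vertex 4.00 14.93 13.00
    endloop
  endfacet
  facet normal 0.0000 0.0000 1.0000
    outer loop
      vertex 16.00 8.00 13.00
      vertex 4.00 14.93 13.00
      vertex 0.00 8.00 13.00
    endloop
  endfacet
  facet normal 0.0000 0.0000 1.0000
    outer loop
      vertex 16.00 8.00 13.00
      vertex 0.00 8.00 13.00
      vertex 4.00 1.07 13.00
    endloop
  endfacet
  facet normal 0.0000 0.0000 1.0000
    outer loop
      vertex 16.00 8.00 13.00
      vertex 4.00 1.07 13.00
      vertex 12.00 1.07 13.00
    endloop
  endfacet
  facet normal 0.8661 0.4999 0.0000
    outer loop
      vertex 16.00 8.00 0.00
      vertex 12.00 14.93 0.00
      vertex 12.00 14.93 13.00
    endloop
  endfacet
  facet normal 0.8661 0.4999 0.0000
    outer loop
      vertex 16.00 8.00 0.00
      vertex 12.00 14.93 13.00
      vertex 16.00 8.00 13.00
    endloop
  endfacet
  facet normal 0.0000 1.0000 0.0000
    outer loop
      vertex 12.00 14.93 0.00
      vertex 4.00 14.93 0.00
      vertex 4.00 14.93 13.00
    endloop
  endfacet
  facet normal 0.0000 1.0000 0.0000
    outer loop
      vertex 12.00 14.93 0.00
      vertex 4.00 14.93 13.00
      vertex 12.00 14.93 13.00
    endloop
  endfacet
  facet normal -0.8661 0.4999 0.0000
    outer loop
      vertex 4.00 14.93 0.00
      vertex 0.00 8.00 0.00
      vertex 0.00 8.00 13.00
    endloop
  endfacet
  facet normal -0.8661 0.4999 0.0000
    outer loop
      vertex 4.00 14.93 0.00
      vertex 0.00 8.00 13.00
      vertex 4.00 14.93 13.00
    endloop
  endfacet
  facet normal -0.8661 -0.4999 0.0000
    outer loop
      vertex 0.00 8.00 0.00
      vertex 4.00 1.07 0.00
      vertex 4.00 1.07 13.00
    endloop
  endfacet
  facet normal -0.8661 -0.4999 0.0000
    outer loop
      vertex 0.00 8.00 0.00
      vertex 4.00 1.07 13.00
      vertex 0.00 8.00 13.00
    endloop
  endfacet
  facet normal 0.0000 -1.0000 0.0000
    outer loop
      vertex 4.00 1.07 0.00
      vertex 12.00 1.07 0.00
      vertex 12.00 1.07 13.00
    endloop
  endfacet
  facet normal 0.0000 -1.0000 0.0000
    outer loop
      vertex 4.00 1.07 0.00
      vertex 12.00 1.07 13.00
      vertex 4.00 1.07 13.00
    endloop
  endfacet
  facet normal 0.8661 -0.4999 0.0000
    outer loop
      vertex 12.00 1.07 0.00
      vertex 16.00 8.00 0.00
      vertex 16.00 8.00 13.00
    endloop
  endfacet
  facet normal 0.8661 -0.4999 0.0000
    outer loop
      vertex 12.00 1.07 0.00
      vertex 16.00 8.00 13.00
      vertex 12.00 1.07 13.00
    endloop
  endfacet
endsolid part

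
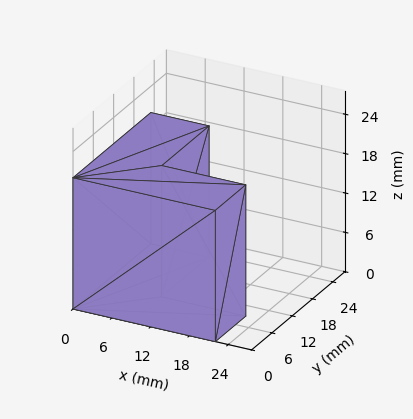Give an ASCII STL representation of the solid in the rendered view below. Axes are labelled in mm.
Reading the render: the shape is an L-shaped prism: outer 22 × 23 mm, arm thicknesses ≈ 9 mm (horizontal) and 9 mm (vertical), extruded 20 mm in z (dimensions read to the nearest mm from the axis ticks). For the STL, each face is triangulated and given an outward normal.

solid part
  facet normal 0.0000 0.0000 -1.0000
    outer loop
      vertex 22.0 9.0 0.0
      vertex 22.0 0.0 0.0
      vertex 0.0 0.0 0.0
    endloop
  endfacet
  facet normal 0.0000 0.0000 -1.0000
    outer loop
      vertex 9.0 9.0 0.0
      vertex 22.0 9.0 0.0
      vertex 0.0 0.0 0.0
    endloop
  endfacet
  facet normal 0.0000 0.0000 -1.0000
    outer loop
      vertex 9.0 23.0 0.0
      vertex 9.0 9.0 0.0
      vertex 0.0 0.0 0.0
    endloop
  endfacet
  facet normal 0.0000 0.0000 -1.0000
    outer loop
      vertex 0.0 23.0 0.0
      vertex 9.0 23.0 0.0
      vertex 0.0 0.0 0.0
    endloop
  endfacet
  facet normal 0.0000 0.0000 1.0000
    outer loop
      vertex 0.0 0.0 20.0
      vertex 22.0 0.0 20.0
      vertex 22.0 9.0 20.0
    endloop
  endfacet
  facet normal 0.0000 0.0000 1.0000
    outer loop
      vertex 0.0 0.0 20.0
      vertex 22.0 9.0 20.0
      vertex 9.0 9.0 20.0
    endloop
  endfacet
  facet normal 0.0000 0.0000 1.0000
    outer loop
      vertex 0.0 0.0 20.0
      vertex 9.0 9.0 20.0
      vertex 9.0 23.0 20.0
    endloop
  endfacet
  facet normal 0.0000 0.0000 1.0000
    outer loop
      vertex 0.0 0.0 20.0
      vertex 9.0 23.0 20.0
      vertex 0.0 23.0 20.0
    endloop
  endfacet
  facet normal 0.0000 -1.0000 0.0000
    outer loop
      vertex 0.0 0.0 0.0
      vertex 22.0 0.0 0.0
      vertex 22.0 0.0 20.0
    endloop
  endfacet
  facet normal 0.0000 -1.0000 0.0000
    outer loop
      vertex 0.0 0.0 0.0
      vertex 22.0 0.0 20.0
      vertex 0.0 0.0 20.0
    endloop
  endfacet
  facet normal 1.0000 0.0000 0.0000
    outer loop
      vertex 22.0 0.0 0.0
      vertex 22.0 9.0 0.0
      vertex 22.0 9.0 20.0
    endloop
  endfacet
  facet normal 1.0000 0.0000 0.0000
    outer loop
      vertex 22.0 0.0 0.0
      vertex 22.0 9.0 20.0
      vertex 22.0 0.0 20.0
    endloop
  endfacet
  facet normal 0.0000 1.0000 0.0000
    outer loop
      vertex 22.0 9.0 0.0
      vertex 9.0 9.0 0.0
      vertex 9.0 9.0 20.0
    endloop
  endfacet
  facet normal 0.0000 1.0000 0.0000
    outer loop
      vertex 22.0 9.0 0.0
      vertex 9.0 9.0 20.0
      vertex 22.0 9.0 20.0
    endloop
  endfacet
  facet normal 1.0000 0.0000 0.0000
    outer loop
      vertex 9.0 9.0 0.0
      vertex 9.0 23.0 0.0
      vertex 9.0 23.0 20.0
    endloop
  endfacet
  facet normal 1.0000 0.0000 0.0000
    outer loop
      vertex 9.0 9.0 0.0
      vertex 9.0 23.0 20.0
      vertex 9.0 9.0 20.0
    endloop
  endfacet
  facet normal 0.0000 1.0000 0.0000
    outer loop
      vertex 9.0 23.0 0.0
      vertex 0.0 23.0 0.0
      vertex 0.0 23.0 20.0
    endloop
  endfacet
  facet normal 0.0000 1.0000 0.0000
    outer loop
      vertex 9.0 23.0 0.0
      vertex 0.0 23.0 20.0
      vertex 9.0 23.0 20.0
    endloop
  endfacet
  facet normal -1.0000 0.0000 0.0000
    outer loop
      vertex 0.0 23.0 0.0
      vertex 0.0 0.0 0.0
      vertex 0.0 0.0 20.0
    endloop
  endfacet
  facet normal -1.0000 0.0000 0.0000
    outer loop
      vertex 0.0 23.0 0.0
      vertex 0.0 0.0 20.0
      vertex 0.0 23.0 20.0
    endloop
  endfacet
endsolid part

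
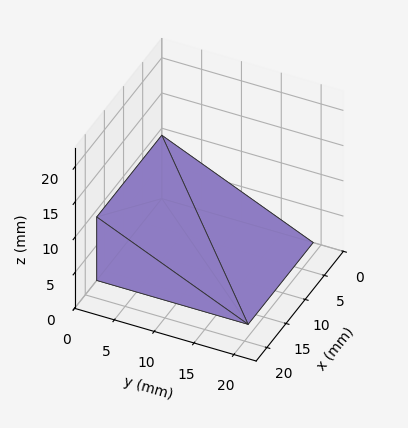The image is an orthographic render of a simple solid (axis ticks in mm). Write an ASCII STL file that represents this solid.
Reading the render: the shape is a wedge (ramp): 17 × 19 mm base, rising to 9 mm along the y=0 edge and sloping linearly to z=0 at y=19 (dimensions read to the nearest mm from the axis ticks). For the STL, each face is triangulated and given an outward normal.

solid part
  facet normal 0.0000 0.0000 -1.0000
    outer loop
      vertex 17.0 19.0 0.0
      vertex 17.0 0.0 0.0
      vertex 0.0 0.0 0.0
    endloop
  endfacet
  facet normal 0.0000 0.0000 -1.0000
    outer loop
      vertex 0.0 19.0 0.0
      vertex 17.0 19.0 0.0
      vertex 0.0 0.0 0.0
    endloop
  endfacet
  facet normal 0.0000 -1.0000 0.0000
    outer loop
      vertex 0.0 0.0 0.0
      vertex 17.0 0.0 0.0
      vertex 17.0 0.0 9.0
    endloop
  endfacet
  facet normal 0.0000 -1.0000 0.0000
    outer loop
      vertex 0.0 0.0 0.0
      vertex 17.0 0.0 9.0
      vertex 0.0 0.0 9.0
    endloop
  endfacet
  facet normal 0.0000 0.4281 0.9037
    outer loop
      vertex 0.0 0.0 9.0
      vertex 17.0 0.0 9.0
      vertex 17.0 19.0 0.0
    endloop
  endfacet
  facet normal 0.0000 0.4281 0.9037
    outer loop
      vertex 0.0 0.0 9.0
      vertex 17.0 19.0 0.0
      vertex 0.0 19.0 0.0
    endloop
  endfacet
  facet normal -1.0000 0.0000 0.0000
    outer loop
      vertex 0.0 0.0 9.0
      vertex 0.0 19.0 0.0
      vertex 0.0 0.0 0.0
    endloop
  endfacet
  facet normal 1.0000 0.0000 0.0000
    outer loop
      vertex 17.0 0.0 0.0
      vertex 17.0 19.0 0.0
      vertex 17.0 0.0 9.0
    endloop
  endfacet
endsolid part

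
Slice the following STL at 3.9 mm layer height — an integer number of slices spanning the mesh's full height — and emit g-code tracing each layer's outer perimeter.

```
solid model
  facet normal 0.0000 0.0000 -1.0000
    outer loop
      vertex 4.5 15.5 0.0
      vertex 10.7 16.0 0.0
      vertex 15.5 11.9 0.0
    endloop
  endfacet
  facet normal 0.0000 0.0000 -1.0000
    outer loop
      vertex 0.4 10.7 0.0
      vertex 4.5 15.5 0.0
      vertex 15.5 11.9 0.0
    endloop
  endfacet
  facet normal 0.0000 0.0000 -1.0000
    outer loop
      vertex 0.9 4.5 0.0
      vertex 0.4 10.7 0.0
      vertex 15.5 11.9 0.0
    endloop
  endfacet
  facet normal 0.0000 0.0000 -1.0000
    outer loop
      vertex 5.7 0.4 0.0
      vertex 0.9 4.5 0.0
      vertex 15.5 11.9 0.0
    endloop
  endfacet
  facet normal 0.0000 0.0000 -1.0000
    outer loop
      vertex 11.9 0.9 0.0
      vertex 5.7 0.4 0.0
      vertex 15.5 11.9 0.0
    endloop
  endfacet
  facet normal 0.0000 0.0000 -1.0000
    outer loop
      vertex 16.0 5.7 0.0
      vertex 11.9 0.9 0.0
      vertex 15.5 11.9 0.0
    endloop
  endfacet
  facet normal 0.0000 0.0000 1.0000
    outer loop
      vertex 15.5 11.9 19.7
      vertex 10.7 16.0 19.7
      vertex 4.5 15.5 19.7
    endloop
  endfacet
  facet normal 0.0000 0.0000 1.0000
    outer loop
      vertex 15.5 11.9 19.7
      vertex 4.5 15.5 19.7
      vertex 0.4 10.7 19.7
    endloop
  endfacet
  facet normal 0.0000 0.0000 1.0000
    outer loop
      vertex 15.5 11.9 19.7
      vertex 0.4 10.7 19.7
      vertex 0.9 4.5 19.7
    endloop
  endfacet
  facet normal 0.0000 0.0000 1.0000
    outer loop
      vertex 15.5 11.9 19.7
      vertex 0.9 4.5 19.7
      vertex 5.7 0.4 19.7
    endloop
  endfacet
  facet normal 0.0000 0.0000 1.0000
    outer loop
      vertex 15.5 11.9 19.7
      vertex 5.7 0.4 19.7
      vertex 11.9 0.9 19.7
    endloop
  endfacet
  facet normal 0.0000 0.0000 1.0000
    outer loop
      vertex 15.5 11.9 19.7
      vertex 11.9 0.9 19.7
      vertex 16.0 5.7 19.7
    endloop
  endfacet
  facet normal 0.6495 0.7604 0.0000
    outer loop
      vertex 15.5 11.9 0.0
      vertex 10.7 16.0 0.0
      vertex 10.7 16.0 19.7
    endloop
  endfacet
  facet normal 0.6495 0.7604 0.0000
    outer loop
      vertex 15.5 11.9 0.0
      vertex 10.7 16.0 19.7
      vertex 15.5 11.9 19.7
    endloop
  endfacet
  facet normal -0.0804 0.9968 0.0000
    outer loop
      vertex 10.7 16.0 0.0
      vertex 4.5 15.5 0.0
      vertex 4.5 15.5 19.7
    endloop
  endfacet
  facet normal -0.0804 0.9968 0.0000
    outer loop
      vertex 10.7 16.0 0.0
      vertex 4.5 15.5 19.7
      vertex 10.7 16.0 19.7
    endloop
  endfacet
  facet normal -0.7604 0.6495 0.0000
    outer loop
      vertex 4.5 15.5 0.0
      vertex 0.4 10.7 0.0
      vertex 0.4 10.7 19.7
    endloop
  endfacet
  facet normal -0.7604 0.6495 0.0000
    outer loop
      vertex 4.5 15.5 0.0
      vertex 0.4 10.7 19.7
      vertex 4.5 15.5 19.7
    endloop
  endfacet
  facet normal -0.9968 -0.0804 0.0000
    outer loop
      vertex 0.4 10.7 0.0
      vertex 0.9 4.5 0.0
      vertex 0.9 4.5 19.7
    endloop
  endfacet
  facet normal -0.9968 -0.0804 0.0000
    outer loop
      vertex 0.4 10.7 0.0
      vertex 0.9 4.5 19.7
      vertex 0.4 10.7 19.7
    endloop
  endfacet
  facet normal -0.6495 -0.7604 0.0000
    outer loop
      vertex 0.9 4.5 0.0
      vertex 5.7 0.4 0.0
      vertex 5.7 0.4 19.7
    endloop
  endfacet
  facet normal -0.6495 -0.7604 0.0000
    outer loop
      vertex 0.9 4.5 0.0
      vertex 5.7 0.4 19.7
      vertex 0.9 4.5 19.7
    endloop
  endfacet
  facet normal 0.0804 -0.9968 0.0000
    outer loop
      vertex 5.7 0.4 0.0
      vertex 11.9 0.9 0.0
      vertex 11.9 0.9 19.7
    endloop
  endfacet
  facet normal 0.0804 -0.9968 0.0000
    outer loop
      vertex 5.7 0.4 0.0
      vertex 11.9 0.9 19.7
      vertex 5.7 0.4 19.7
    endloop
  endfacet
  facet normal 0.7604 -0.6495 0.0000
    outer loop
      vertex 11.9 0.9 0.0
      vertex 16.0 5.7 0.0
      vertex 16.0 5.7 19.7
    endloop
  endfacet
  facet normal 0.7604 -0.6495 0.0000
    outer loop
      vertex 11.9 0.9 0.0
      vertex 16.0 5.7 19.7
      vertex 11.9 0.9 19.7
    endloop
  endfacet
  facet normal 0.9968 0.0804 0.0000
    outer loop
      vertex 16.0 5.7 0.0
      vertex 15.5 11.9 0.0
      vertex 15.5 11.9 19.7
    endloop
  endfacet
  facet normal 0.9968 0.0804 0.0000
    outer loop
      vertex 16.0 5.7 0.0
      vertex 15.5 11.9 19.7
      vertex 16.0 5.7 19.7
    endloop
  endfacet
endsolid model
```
; perimeter-only toolpath
G21 ; units = mm
G90 ; absolute positioning
G28 ; home
; layer 1
G0 Z3.9
G0 X15.5 Y11.9
G1 X10.7 Y16.0
G1 X4.5 Y15.5
G1 X0.4 Y10.7
G1 X0.9 Y4.5
G1 X5.7 Y0.4
G1 X11.9 Y0.9
G1 X16.0 Y5.7
G1 X15.5 Y11.9
; layer 2
G0 Z7.9
G0 X15.5 Y11.9
G1 X10.7 Y16.0
G1 X4.5 Y15.5
G1 X0.4 Y10.7
G1 X0.9 Y4.5
G1 X5.7 Y0.4
G1 X11.9 Y0.9
G1 X16.0 Y5.7
G1 X15.5 Y11.9
; layer 3
G0 Z11.8
G0 X15.5 Y11.9
G1 X10.7 Y16.0
G1 X4.5 Y15.5
G1 X0.4 Y10.7
G1 X0.9 Y4.5
G1 X5.7 Y0.4
G1 X11.9 Y0.9
G1 X16.0 Y5.7
G1 X15.5 Y11.9
; layer 4
G0 Z15.8
G0 X15.5 Y11.9
G1 X10.7 Y16.0
G1 X4.5 Y15.5
G1 X0.4 Y10.7
G1 X0.9 Y4.5
G1 X5.7 Y0.4
G1 X11.9 Y0.9
G1 X16.0 Y5.7
G1 X15.5 Y11.9
; layer 5
G0 Z19.7
G0 X15.5 Y11.9
G1 X10.7 Y16.0
G1 X4.5 Y15.5
G1 X0.4 Y10.7
G1 X0.9 Y4.5
G1 X5.7 Y0.4
G1 X11.9 Y0.9
G1 X16.0 Y5.7
G1 X15.5 Y11.9
M2 ; end

The solid is a regular 8-sided prism (a cylinder approximated with 8 flat sides), circumscribed radius ≈ 8.2 mm, height ≈ 19.7 mm. Slicing at Δz = 3.9 mm — 5 equal slices spanning the solid's height, so layer i sits at z = i·h/5 — gives 5 non-empty perimeters. Each is a 8-segment closed polygon; G0 lifts to the layer z and rapids to the start vertex, then G1 traces the edges.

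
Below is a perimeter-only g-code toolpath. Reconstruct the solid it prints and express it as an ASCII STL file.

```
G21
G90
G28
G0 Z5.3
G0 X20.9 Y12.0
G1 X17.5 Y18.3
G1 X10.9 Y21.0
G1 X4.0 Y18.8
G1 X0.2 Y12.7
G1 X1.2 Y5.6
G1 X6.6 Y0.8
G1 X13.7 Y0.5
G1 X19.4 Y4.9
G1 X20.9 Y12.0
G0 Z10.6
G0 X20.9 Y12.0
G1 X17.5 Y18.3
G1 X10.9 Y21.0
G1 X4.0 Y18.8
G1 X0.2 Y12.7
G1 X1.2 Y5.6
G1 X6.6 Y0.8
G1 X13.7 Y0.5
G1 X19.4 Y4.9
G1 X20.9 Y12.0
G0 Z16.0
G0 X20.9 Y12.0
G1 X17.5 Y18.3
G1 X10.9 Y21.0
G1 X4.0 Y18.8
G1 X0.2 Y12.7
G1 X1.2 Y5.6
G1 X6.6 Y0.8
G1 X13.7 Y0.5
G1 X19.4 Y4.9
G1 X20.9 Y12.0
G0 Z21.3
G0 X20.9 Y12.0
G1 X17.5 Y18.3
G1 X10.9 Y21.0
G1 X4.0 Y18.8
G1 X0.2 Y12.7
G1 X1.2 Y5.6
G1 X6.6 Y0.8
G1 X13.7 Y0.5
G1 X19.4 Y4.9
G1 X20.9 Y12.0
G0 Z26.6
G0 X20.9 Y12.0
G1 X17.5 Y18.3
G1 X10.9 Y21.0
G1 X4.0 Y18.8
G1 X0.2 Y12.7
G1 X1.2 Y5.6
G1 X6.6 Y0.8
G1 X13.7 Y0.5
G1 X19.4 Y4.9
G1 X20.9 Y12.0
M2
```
solid part
  facet normal 0.0000 0.0000 -1.0000
    outer loop
      vertex 10.9 21.0 0.0
      vertex 17.5 18.3 0.0
      vertex 20.9 12.0 0.0
    endloop
  endfacet
  facet normal 0.0000 0.0000 -1.0000
    outer loop
      vertex 4.0 18.8 0.0
      vertex 10.9 21.0 0.0
      vertex 20.9 12.0 0.0
    endloop
  endfacet
  facet normal 0.0000 0.0000 -1.0000
    outer loop
      vertex 0.2 12.7 0.0
      vertex 4.0 18.8 0.0
      vertex 20.9 12.0 0.0
    endloop
  endfacet
  facet normal 0.0000 0.0000 -1.0000
    outer loop
      vertex 1.2 5.6 0.0
      vertex 0.2 12.7 0.0
      vertex 20.9 12.0 0.0
    endloop
  endfacet
  facet normal 0.0000 0.0000 -1.0000
    outer loop
      vertex 6.6 0.8 0.0
      vertex 1.2 5.6 0.0
      vertex 20.9 12.0 0.0
    endloop
  endfacet
  facet normal 0.0000 0.0000 -1.0000
    outer loop
      vertex 13.7 0.5 0.0
      vertex 6.6 0.8 0.0
      vertex 20.9 12.0 0.0
    endloop
  endfacet
  facet normal 0.0000 0.0000 -1.0000
    outer loop
      vertex 19.4 4.9 0.0
      vertex 13.7 0.5 0.0
      vertex 20.9 12.0 0.0
    endloop
  endfacet
  facet normal 0.0000 0.0000 1.0000
    outer loop
      vertex 20.9 12.0 26.6
      vertex 17.5 18.3 26.6
      vertex 10.9 21.0 26.6
    endloop
  endfacet
  facet normal 0.0000 0.0000 1.0000
    outer loop
      vertex 20.9 12.0 26.6
      vertex 10.9 21.0 26.6
      vertex 4.0 18.8 26.6
    endloop
  endfacet
  facet normal 0.0000 0.0000 1.0000
    outer loop
      vertex 20.9 12.0 26.6
      vertex 4.0 18.8 26.6
      vertex 0.2 12.7 26.6
    endloop
  endfacet
  facet normal 0.0000 0.0000 1.0000
    outer loop
      vertex 20.9 12.0 26.6
      vertex 0.2 12.7 26.6
      vertex 1.2 5.6 26.6
    endloop
  endfacet
  facet normal 0.0000 0.0000 1.0000
    outer loop
      vertex 20.9 12.0 26.6
      vertex 1.2 5.6 26.6
      vertex 6.6 0.8 26.6
    endloop
  endfacet
  facet normal 0.0000 0.0000 1.0000
    outer loop
      vertex 20.9 12.0 26.6
      vertex 6.6 0.8 26.6
      vertex 13.7 0.5 26.6
    endloop
  endfacet
  facet normal 0.0000 0.0000 1.0000
    outer loop
      vertex 20.9 12.0 26.6
      vertex 13.7 0.5 26.6
      vertex 19.4 4.9 26.6
    endloop
  endfacet
  facet normal 0.8800 0.4749 0.0000
    outer loop
      vertex 20.9 12.0 0.0
      vertex 17.5 18.3 0.0
      vertex 17.5 18.3 26.6
    endloop
  endfacet
  facet normal 0.8800 0.4749 0.0000
    outer loop
      vertex 20.9 12.0 0.0
      vertex 17.5 18.3 26.6
      vertex 20.9 12.0 26.6
    endloop
  endfacet
  facet normal 0.3786 0.9255 0.0000
    outer loop
      vertex 17.5 18.3 0.0
      vertex 10.9 21.0 0.0
      vertex 10.9 21.0 26.6
    endloop
  endfacet
  facet normal 0.3786 0.9255 0.0000
    outer loop
      vertex 17.5 18.3 0.0
      vertex 10.9 21.0 26.6
      vertex 17.5 18.3 26.6
    endloop
  endfacet
  facet normal -0.3038 0.9527 0.0000
    outer loop
      vertex 10.9 21.0 0.0
      vertex 4.0 18.8 0.0
      vertex 4.0 18.8 26.6
    endloop
  endfacet
  facet normal -0.3038 0.9527 0.0000
    outer loop
      vertex 10.9 21.0 0.0
      vertex 4.0 18.8 26.6
      vertex 10.9 21.0 26.6
    endloop
  endfacet
  facet normal -0.8488 0.5287 0.0000
    outer loop
      vertex 4.0 18.8 0.0
      vertex 0.2 12.7 0.0
      vertex 0.2 12.7 26.6
    endloop
  endfacet
  facet normal -0.8488 0.5287 0.0000
    outer loop
      vertex 4.0 18.8 0.0
      vertex 0.2 12.7 26.6
      vertex 4.0 18.8 26.6
    endloop
  endfacet
  facet normal -0.9902 -0.1395 0.0000
    outer loop
      vertex 0.2 12.7 0.0
      vertex 1.2 5.6 0.0
      vertex 1.2 5.6 26.6
    endloop
  endfacet
  facet normal -0.9902 -0.1395 0.0000
    outer loop
      vertex 0.2 12.7 0.0
      vertex 1.2 5.6 26.6
      vertex 0.2 12.7 26.6
    endloop
  endfacet
  facet normal -0.6644 -0.7474 0.0000
    outer loop
      vertex 1.2 5.6 0.0
      vertex 6.6 0.8 0.0
      vertex 6.6 0.8 26.6
    endloop
  endfacet
  facet normal -0.6644 -0.7474 0.0000
    outer loop
      vertex 1.2 5.6 0.0
      vertex 6.6 0.8 26.6
      vertex 1.2 5.6 26.6
    endloop
  endfacet
  facet normal -0.0422 -0.9991 0.0000
    outer loop
      vertex 6.6 0.8 0.0
      vertex 13.7 0.5 0.0
      vertex 13.7 0.5 26.6
    endloop
  endfacet
  facet normal -0.0422 -0.9991 0.0000
    outer loop
      vertex 6.6 0.8 0.0
      vertex 13.7 0.5 26.6
      vertex 6.6 0.8 26.6
    endloop
  endfacet
  facet normal 0.6111 -0.7916 0.0000
    outer loop
      vertex 13.7 0.5 0.0
      vertex 19.4 4.9 0.0
      vertex 19.4 4.9 26.6
    endloop
  endfacet
  facet normal 0.6111 -0.7916 0.0000
    outer loop
      vertex 13.7 0.5 0.0
      vertex 19.4 4.9 26.6
      vertex 13.7 0.5 26.6
    endloop
  endfacet
  facet normal 0.9784 -0.2067 0.0000
    outer loop
      vertex 19.4 4.9 0.0
      vertex 20.9 12.0 0.0
      vertex 20.9 12.0 26.6
    endloop
  endfacet
  facet normal 0.9784 -0.2067 0.0000
    outer loop
      vertex 19.4 4.9 0.0
      vertex 20.9 12.0 26.6
      vertex 19.4 4.9 26.6
    endloop
  endfacet
endsolid part

The G0 Z moves step by Δz≈5.3 mm. Every layer's G1 loop is the same polygon, so the solid is a straight extrusion of it from z=0 to z≈26.6. Closing with flat bottom and top caps and triangulating gives 32 facets — a regular 9-sided prism (a cylinder approximated with 9 flat sides), circumscribed radius ≈ 10.5 mm, height ≈ 26.6 mm.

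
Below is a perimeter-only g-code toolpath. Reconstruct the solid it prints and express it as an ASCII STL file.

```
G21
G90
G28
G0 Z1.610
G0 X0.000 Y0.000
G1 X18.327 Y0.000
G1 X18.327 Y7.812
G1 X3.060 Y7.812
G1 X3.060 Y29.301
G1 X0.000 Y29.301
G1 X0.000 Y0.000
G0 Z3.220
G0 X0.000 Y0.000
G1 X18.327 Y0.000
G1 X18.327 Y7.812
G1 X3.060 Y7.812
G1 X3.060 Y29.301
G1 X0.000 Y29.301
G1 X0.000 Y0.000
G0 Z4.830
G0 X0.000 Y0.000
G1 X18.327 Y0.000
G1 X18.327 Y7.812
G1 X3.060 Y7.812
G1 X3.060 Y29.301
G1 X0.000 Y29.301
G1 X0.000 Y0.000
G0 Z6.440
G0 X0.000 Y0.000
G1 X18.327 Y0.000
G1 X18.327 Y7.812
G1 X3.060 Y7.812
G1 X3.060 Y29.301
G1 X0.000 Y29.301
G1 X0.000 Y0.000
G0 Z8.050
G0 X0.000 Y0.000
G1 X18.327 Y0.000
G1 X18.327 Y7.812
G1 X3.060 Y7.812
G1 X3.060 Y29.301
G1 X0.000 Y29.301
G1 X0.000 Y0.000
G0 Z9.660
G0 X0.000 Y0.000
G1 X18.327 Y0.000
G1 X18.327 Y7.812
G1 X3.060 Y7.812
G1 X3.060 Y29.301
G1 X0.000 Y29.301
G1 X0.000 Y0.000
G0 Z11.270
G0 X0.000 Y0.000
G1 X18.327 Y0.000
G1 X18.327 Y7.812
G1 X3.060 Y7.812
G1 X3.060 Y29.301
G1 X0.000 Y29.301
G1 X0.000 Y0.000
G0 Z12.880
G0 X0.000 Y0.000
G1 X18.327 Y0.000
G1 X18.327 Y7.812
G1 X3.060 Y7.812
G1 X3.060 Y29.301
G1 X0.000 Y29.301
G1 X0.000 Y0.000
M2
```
solid part
  facet normal 0.0000 0.0000 -1.0000
    outer loop
      vertex 18.327 7.812 0.000
      vertex 18.327 0.000 0.000
      vertex 0.000 0.000 0.000
    endloop
  endfacet
  facet normal 0.0000 0.0000 -1.0000
    outer loop
      vertex 3.060 7.812 0.000
      vertex 18.327 7.812 0.000
      vertex 0.000 0.000 0.000
    endloop
  endfacet
  facet normal 0.0000 0.0000 -1.0000
    outer loop
      vertex 3.060 29.301 0.000
      vertex 3.060 7.812 0.000
      vertex 0.000 0.000 0.000
    endloop
  endfacet
  facet normal 0.0000 0.0000 -1.0000
    outer loop
      vertex 0.000 29.301 0.000
      vertex 3.060 29.301 0.000
      vertex 0.000 0.000 0.000
    endloop
  endfacet
  facet normal 0.0000 0.0000 1.0000
    outer loop
      vertex 0.000 0.000 12.880
      vertex 18.327 0.000 12.880
      vertex 18.327 7.812 12.880
    endloop
  endfacet
  facet normal 0.0000 0.0000 1.0000
    outer loop
      vertex 0.000 0.000 12.880
      vertex 18.327 7.812 12.880
      vertex 3.060 7.812 12.880
    endloop
  endfacet
  facet normal 0.0000 0.0000 1.0000
    outer loop
      vertex 0.000 0.000 12.880
      vertex 3.060 7.812 12.880
      vertex 3.060 29.301 12.880
    endloop
  endfacet
  facet normal 0.0000 0.0000 1.0000
    outer loop
      vertex 0.000 0.000 12.880
      vertex 3.060 29.301 12.880
      vertex 0.000 29.301 12.880
    endloop
  endfacet
  facet normal 0.0000 -1.0000 0.0000
    outer loop
      vertex 0.000 0.000 0.000
      vertex 18.327 0.000 0.000
      vertex 18.327 0.000 12.880
    endloop
  endfacet
  facet normal 0.0000 -1.0000 0.0000
    outer loop
      vertex 0.000 0.000 0.000
      vertex 18.327 0.000 12.880
      vertex 0.000 0.000 12.880
    endloop
  endfacet
  facet normal 1.0000 0.0000 0.0000
    outer loop
      vertex 18.327 0.000 0.000
      vertex 18.327 7.812 0.000
      vertex 18.327 7.812 12.880
    endloop
  endfacet
  facet normal 1.0000 0.0000 0.0000
    outer loop
      vertex 18.327 0.000 0.000
      vertex 18.327 7.812 12.880
      vertex 18.327 0.000 12.880
    endloop
  endfacet
  facet normal 0.0000 1.0000 0.0000
    outer loop
      vertex 18.327 7.812 0.000
      vertex 3.060 7.812 0.000
      vertex 3.060 7.812 12.880
    endloop
  endfacet
  facet normal 0.0000 1.0000 0.0000
    outer loop
      vertex 18.327 7.812 0.000
      vertex 3.060 7.812 12.880
      vertex 18.327 7.812 12.880
    endloop
  endfacet
  facet normal 1.0000 0.0000 0.0000
    outer loop
      vertex 3.060 7.812 0.000
      vertex 3.060 29.301 0.000
      vertex 3.060 29.301 12.880
    endloop
  endfacet
  facet normal 1.0000 0.0000 0.0000
    outer loop
      vertex 3.060 7.812 0.000
      vertex 3.060 29.301 12.880
      vertex 3.060 7.812 12.880
    endloop
  endfacet
  facet normal 0.0000 1.0000 0.0000
    outer loop
      vertex 3.060 29.301 0.000
      vertex 0.000 29.301 0.000
      vertex 0.000 29.301 12.880
    endloop
  endfacet
  facet normal 0.0000 1.0000 0.0000
    outer loop
      vertex 3.060 29.301 0.000
      vertex 0.000 29.301 12.880
      vertex 3.060 29.301 12.880
    endloop
  endfacet
  facet normal -1.0000 0.0000 0.0000
    outer loop
      vertex 0.000 29.301 0.000
      vertex 0.000 0.000 0.000
      vertex 0.000 0.000 12.880
    endloop
  endfacet
  facet normal -1.0000 0.0000 0.0000
    outer loop
      vertex 0.000 29.301 0.000
      vertex 0.000 0.000 12.880
      vertex 0.000 29.301 12.880
    endloop
  endfacet
endsolid part

The G0 Z moves step by Δz≈1.610 mm. Every layer's G1 loop is the same polygon, so the solid is a straight extrusion of it from z=0 to z≈12.9. Closing with flat bottom and top caps and triangulating gives 20 facets — an L-shaped prism: outer 18.3 × 29.3 mm, arm thicknesses ≈ 7.81 mm (horizontal) and 3.06 mm (vertical), extruded 12.9 mm in z.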